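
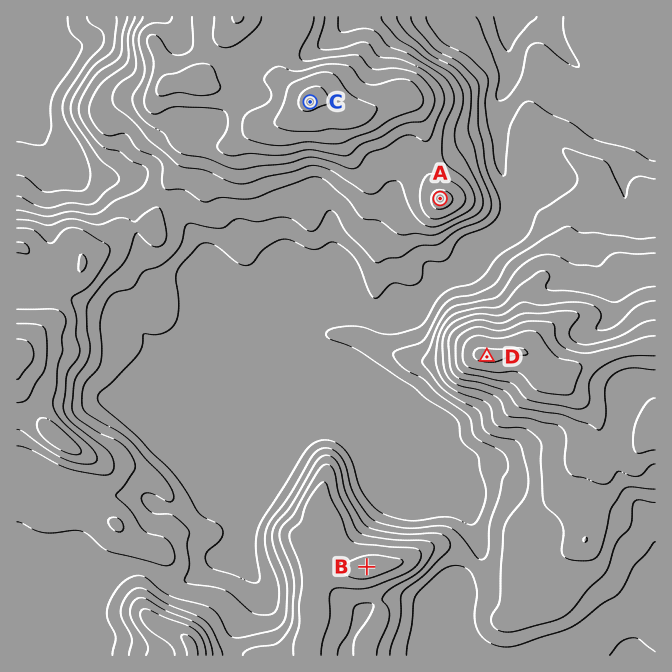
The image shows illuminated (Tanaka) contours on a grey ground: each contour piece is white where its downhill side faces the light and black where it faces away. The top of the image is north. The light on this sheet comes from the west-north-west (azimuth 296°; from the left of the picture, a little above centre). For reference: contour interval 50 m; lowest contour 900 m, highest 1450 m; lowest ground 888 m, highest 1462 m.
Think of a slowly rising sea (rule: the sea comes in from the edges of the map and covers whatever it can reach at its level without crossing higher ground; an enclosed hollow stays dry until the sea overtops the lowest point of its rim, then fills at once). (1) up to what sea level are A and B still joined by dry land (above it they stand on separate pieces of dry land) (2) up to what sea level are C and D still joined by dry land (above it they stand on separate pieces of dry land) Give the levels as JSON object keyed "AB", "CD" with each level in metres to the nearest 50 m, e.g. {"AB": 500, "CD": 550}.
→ {"AB": 1150, "CD": 1100}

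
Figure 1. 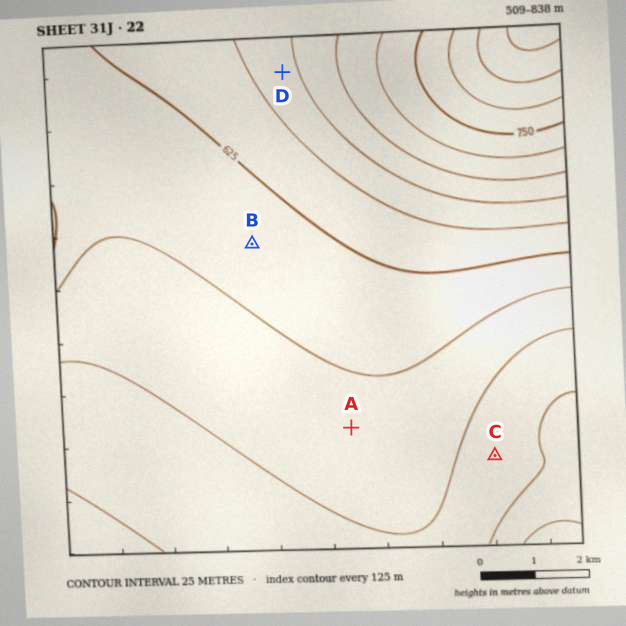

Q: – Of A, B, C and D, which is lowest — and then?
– C A B D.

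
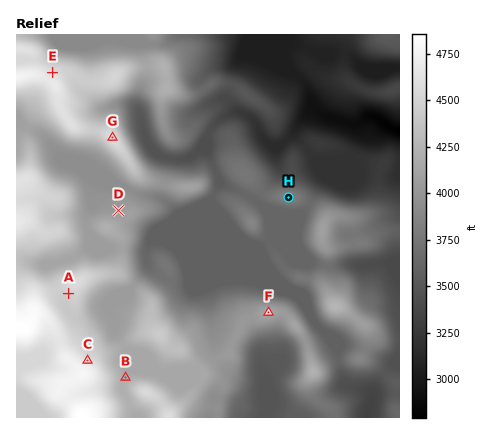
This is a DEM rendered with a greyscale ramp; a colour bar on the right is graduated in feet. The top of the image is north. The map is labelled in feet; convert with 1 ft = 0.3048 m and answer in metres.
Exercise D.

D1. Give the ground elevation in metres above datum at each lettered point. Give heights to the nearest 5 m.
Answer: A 1365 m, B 1280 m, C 1405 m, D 1230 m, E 1400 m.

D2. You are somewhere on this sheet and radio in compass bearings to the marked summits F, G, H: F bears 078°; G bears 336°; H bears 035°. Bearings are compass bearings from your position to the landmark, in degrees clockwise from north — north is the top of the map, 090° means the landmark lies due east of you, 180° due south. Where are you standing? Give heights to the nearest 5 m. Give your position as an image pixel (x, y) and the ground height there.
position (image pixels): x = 197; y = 328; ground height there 1225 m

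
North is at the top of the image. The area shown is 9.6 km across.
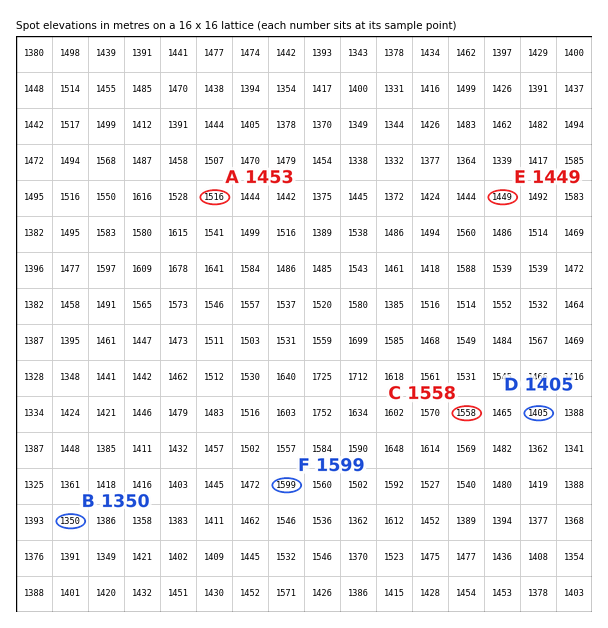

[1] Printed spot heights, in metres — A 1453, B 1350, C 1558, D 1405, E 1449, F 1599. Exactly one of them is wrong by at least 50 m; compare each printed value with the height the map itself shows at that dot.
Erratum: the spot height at A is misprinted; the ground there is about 1516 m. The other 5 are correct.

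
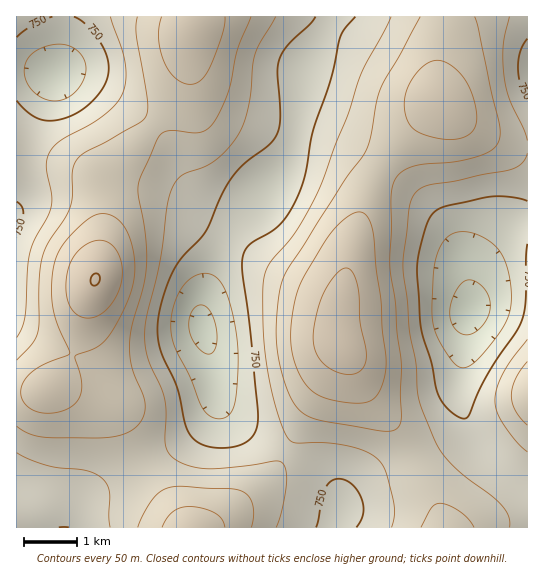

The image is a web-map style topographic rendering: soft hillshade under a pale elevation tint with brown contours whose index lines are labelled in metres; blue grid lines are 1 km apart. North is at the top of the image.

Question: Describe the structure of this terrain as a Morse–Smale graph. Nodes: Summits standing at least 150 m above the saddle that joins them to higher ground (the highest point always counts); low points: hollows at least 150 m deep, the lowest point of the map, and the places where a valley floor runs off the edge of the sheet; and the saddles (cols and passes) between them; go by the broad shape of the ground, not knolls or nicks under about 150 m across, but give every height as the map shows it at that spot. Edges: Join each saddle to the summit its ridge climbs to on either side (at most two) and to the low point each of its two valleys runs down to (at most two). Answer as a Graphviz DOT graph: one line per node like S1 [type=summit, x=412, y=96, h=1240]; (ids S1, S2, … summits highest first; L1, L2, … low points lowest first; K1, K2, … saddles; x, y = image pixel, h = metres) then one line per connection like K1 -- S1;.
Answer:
graph terrain {
  S1 [type=summit, x=95, y=279, h=1002];
  S2 [type=summit, x=342, y=346, h=971];
  L1 [type=low, x=469, y=311, h=632];
  L2 [type=low, x=202, y=327, h=637];
  L3 [type=low, x=54, y=74, h=668];
  K1 [type=saddle, x=153, y=125, h=854];
  K2 [type=saddle, x=413, y=457, h=827];
  K3 [type=saddle, x=287, y=451, h=796];
  K1 -- S1;
  K1 -- L2;
  K1 -- L3;
  K2 -- S2;
  K2 -- L1;
  K2 -- L2;
  K3 -- S1;
  K3 -- S2;
  K3 -- L2;
}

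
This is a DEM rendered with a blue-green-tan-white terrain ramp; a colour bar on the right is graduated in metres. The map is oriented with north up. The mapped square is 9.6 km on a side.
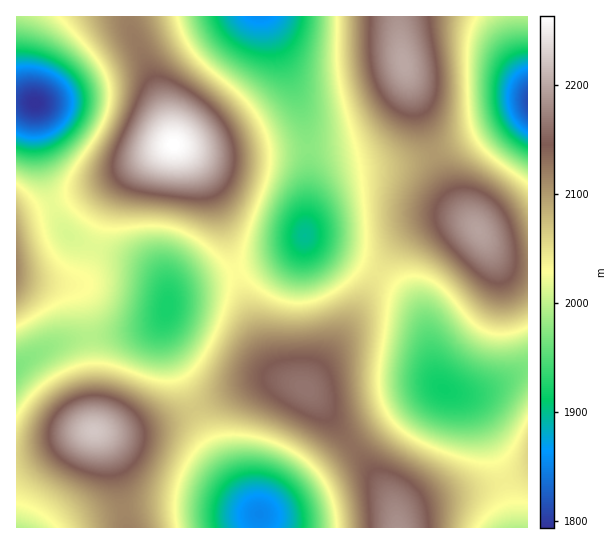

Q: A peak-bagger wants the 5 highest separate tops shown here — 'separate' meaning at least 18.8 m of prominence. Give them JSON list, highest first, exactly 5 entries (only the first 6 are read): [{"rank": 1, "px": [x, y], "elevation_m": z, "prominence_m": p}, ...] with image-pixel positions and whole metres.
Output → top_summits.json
[{"rank": 1, "px": [174, 145], "elevation_m": 2264, "prominence_m": 470}, {"rank": 2, "px": [94, 431], "elevation_m": 2222, "prominence_m": 191}, {"rank": 3, "px": [403, 63], "elevation_m": 2201, "prominence_m": 156}, {"rank": 4, "px": [478, 230], "elevation_m": 2196, "prominence_m": 95}, {"rank": 5, "px": [306, 389], "elevation_m": 2164, "prominence_m": 34}]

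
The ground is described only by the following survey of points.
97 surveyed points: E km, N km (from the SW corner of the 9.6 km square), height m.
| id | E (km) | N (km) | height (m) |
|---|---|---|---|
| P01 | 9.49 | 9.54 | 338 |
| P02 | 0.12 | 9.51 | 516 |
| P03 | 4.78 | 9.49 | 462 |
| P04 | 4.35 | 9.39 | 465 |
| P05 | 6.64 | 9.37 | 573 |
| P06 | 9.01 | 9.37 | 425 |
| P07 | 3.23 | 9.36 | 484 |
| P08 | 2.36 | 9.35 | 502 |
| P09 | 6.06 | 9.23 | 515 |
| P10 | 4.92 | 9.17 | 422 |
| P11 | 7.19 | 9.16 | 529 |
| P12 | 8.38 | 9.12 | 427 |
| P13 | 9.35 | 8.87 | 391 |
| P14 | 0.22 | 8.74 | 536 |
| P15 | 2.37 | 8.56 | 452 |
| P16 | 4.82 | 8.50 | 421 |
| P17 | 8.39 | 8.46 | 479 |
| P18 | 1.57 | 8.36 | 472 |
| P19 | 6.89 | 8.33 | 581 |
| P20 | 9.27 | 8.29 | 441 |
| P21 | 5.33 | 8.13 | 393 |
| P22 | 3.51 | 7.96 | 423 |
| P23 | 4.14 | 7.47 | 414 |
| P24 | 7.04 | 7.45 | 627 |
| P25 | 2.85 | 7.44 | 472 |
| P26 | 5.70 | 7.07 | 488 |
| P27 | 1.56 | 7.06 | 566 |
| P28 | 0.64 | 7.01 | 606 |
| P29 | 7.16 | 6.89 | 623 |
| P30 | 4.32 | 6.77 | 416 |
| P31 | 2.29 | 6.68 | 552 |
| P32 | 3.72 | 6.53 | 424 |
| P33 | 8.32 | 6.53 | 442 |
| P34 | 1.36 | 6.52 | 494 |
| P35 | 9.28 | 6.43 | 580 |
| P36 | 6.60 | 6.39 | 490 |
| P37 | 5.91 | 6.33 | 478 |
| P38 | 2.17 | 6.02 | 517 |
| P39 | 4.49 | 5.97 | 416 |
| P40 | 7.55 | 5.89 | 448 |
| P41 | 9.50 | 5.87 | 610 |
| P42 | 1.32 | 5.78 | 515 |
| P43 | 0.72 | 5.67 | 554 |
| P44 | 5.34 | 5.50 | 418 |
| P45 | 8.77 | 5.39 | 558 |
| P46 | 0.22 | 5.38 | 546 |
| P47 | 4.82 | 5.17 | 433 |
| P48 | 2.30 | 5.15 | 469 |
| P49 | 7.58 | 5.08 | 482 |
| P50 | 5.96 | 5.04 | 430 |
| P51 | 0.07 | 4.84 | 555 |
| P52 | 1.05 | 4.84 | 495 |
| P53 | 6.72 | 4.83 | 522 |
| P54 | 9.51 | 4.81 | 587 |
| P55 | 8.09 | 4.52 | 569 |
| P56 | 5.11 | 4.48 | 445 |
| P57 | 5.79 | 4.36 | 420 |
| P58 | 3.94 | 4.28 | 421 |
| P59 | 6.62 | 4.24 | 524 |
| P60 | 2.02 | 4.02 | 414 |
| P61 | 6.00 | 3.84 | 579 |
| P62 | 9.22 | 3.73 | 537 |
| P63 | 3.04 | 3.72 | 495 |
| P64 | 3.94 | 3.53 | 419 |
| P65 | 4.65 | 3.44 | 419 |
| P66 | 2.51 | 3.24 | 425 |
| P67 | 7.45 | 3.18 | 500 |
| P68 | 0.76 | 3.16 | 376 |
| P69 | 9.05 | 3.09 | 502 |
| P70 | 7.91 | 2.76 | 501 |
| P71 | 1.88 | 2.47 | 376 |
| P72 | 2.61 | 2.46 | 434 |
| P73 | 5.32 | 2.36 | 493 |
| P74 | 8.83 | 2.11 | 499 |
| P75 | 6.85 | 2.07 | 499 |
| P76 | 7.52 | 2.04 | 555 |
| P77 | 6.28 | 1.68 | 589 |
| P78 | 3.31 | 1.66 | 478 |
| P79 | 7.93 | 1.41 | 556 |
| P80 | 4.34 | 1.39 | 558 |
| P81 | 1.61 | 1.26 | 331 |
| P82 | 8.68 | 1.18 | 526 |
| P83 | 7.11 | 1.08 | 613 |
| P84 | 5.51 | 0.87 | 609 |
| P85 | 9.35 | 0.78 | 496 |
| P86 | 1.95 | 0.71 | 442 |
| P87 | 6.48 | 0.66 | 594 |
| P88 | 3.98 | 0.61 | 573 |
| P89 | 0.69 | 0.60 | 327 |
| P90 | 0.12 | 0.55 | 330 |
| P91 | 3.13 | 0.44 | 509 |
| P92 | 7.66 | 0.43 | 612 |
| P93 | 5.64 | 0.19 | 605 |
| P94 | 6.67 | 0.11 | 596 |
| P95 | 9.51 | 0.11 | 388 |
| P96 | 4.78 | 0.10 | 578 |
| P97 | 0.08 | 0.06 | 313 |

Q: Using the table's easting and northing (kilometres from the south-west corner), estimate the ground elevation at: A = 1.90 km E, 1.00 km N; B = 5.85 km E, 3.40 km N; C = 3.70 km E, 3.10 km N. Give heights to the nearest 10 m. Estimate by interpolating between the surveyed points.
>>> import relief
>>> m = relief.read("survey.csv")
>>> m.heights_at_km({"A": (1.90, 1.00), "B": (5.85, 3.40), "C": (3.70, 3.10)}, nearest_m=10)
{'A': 370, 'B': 570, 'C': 420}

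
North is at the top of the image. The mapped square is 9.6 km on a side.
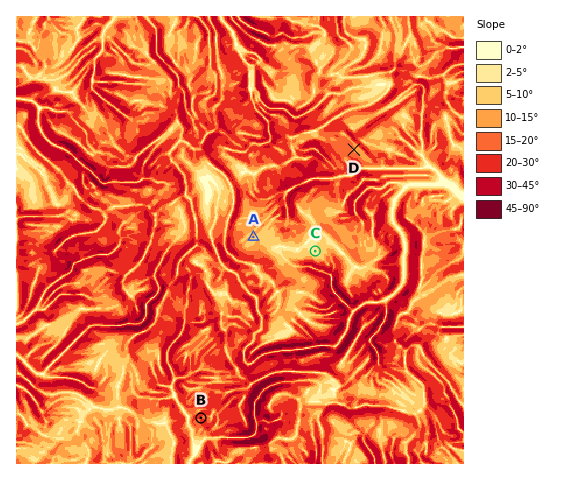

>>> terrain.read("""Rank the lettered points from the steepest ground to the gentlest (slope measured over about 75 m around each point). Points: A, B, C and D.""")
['B', 'D', 'A', 'C']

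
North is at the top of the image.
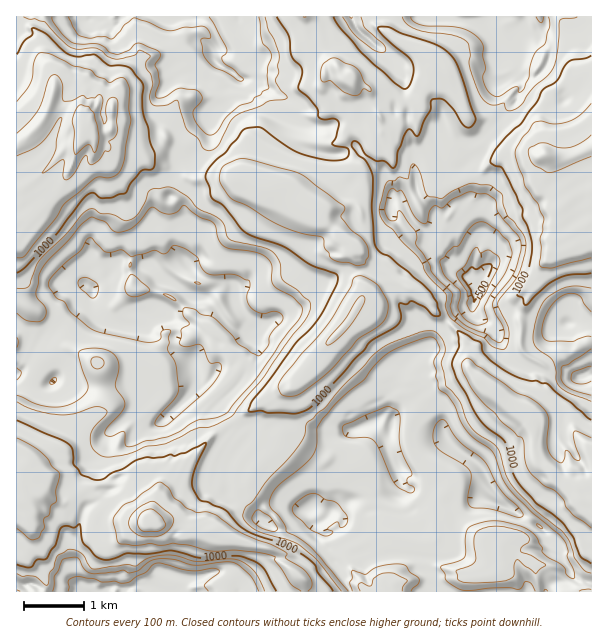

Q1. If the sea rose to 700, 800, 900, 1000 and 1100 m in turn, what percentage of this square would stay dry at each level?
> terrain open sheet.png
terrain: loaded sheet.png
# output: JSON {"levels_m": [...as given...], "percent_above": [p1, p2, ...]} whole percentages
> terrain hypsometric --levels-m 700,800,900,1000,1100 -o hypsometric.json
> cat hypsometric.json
{"levels_m": [700, 800, 900, 1000, 1100], "percent_above": [90, 65, 54, 35, 16]}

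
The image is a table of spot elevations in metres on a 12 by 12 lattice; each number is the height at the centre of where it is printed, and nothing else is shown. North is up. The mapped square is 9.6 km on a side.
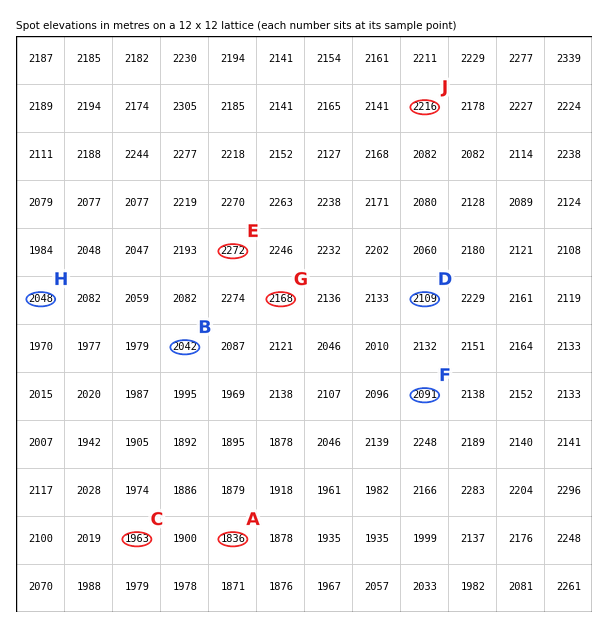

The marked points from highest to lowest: E D B C A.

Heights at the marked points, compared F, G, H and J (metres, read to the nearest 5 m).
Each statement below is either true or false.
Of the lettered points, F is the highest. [false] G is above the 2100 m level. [true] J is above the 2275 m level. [false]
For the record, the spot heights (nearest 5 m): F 2090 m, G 2170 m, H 2050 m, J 2215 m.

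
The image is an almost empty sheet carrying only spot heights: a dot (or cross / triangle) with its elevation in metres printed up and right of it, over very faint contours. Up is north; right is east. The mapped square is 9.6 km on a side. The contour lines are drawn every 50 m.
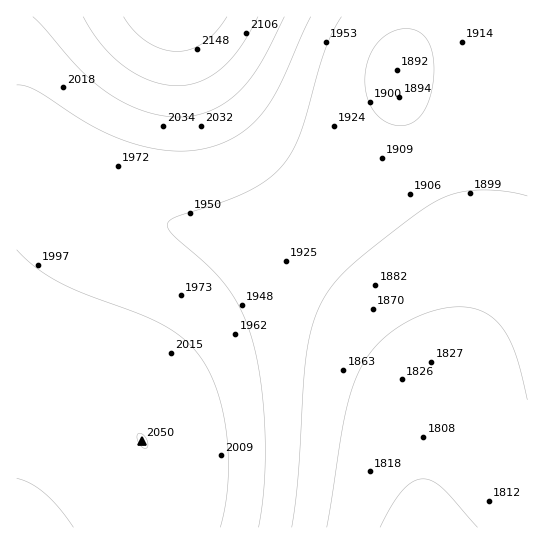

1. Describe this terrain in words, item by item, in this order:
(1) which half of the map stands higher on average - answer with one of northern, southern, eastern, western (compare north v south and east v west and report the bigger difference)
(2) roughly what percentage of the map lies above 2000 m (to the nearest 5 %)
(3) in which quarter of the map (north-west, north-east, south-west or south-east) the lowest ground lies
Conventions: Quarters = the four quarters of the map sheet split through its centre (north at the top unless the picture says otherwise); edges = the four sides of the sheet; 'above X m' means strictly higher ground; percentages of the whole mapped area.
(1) Taken as a whole, the western half is higher than the eastern.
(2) Roughly 30 % of the ground is higher than 2000 m.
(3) The lowest ground is in the south-east quarter.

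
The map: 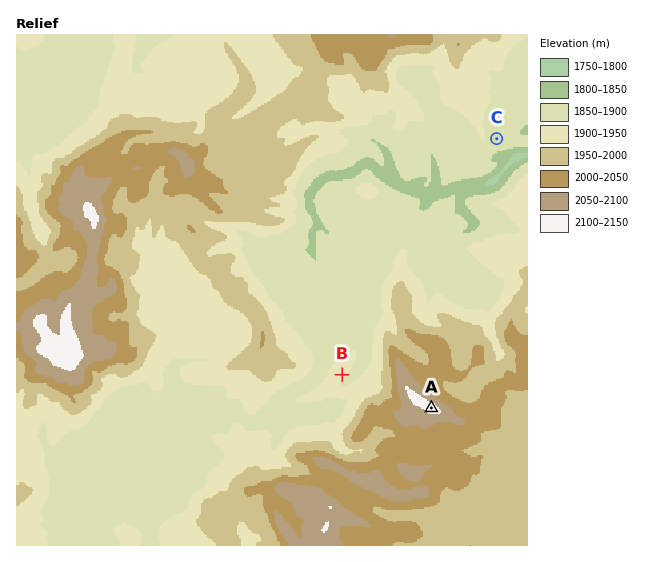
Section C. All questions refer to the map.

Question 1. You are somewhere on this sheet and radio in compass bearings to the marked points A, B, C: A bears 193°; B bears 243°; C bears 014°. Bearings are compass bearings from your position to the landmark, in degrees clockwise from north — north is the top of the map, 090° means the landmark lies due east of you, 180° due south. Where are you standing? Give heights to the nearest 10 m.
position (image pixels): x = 452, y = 319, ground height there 1960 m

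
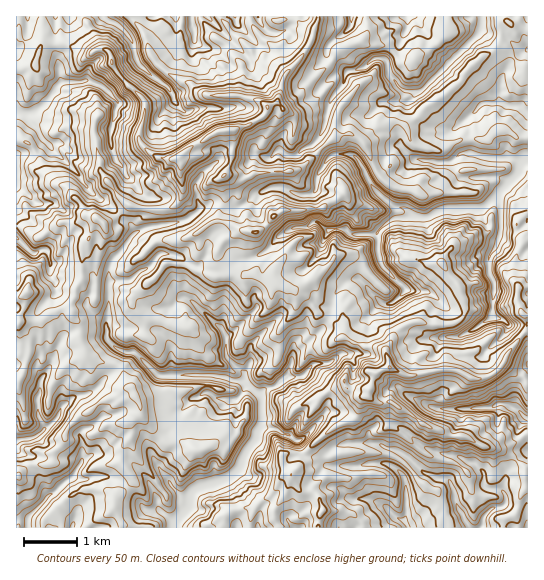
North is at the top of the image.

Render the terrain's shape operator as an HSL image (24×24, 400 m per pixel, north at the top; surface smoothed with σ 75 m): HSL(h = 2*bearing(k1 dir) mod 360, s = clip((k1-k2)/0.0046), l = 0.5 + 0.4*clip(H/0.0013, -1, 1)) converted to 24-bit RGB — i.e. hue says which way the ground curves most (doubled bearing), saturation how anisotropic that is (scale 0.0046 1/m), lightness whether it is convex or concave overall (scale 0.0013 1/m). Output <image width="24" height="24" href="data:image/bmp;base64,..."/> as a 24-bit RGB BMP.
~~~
<image width="24" height="24" href="data:image/bmp;base64,Qk32BgAAAAAAADYAAAAoAAAAGAAAABgAAAABABgAAAAAAMAGAAATCwAAEwsAAAAAAAAAAAAAGl5X2KG2QmSJpmqen8F+TbuWuCoyIW5wPG+r4rTBa2DJSkKxxXY8O3CR68upcpvJnsa6iyQ2TiVrkal+yTRkrFYYL8NRxmiiw8WKCDEf3ozVZ3yzxsShv0BpLLvcyS9TJ4RkR7dhnWKvv3bOv32GZa+fyMdgTDkfXzwnmNFvIxh0tdq7UBdvvd+rJCqOyrh+6cDpxH62DEUqx2NGlmVGyMd8Yx+x0TdGVns2NWMYDC0djy5m3ta5hbOhq0aPSn3PXWHa3UKQEc7Nd0kgLJyaz0hDlplOlMqAejWs2ZC+uFpgGUslpIdXwsV+VyFjg7W56tjutarpCj1BJVl91vXa8U3WmJo/vE7GpscogRkvl0IqrMpCf2Ehu6gnn+neO6xxSbMKCDox8K2/NHahfIW2uXttXrmzcJaVeYNpqo+t5KHGBigteC8ACjMA+aTHx1KHImpcu2GNRlW70+v40eD6xczxslSBSXDOUel3YQD4Fn9p57LrRI9TvMeIWWmQZIhxjbaoO4pj65qeEwhG2tHv4L30FXFVsztAw0hnpu/smPrkKxgILikFLTMEc28HLgUK3NFt6BLaOGmEMHQmrmyqx93IT2zItJ/dnkbn9UPphZMJWyMHF6U4jFar2mjfm87l9tvVPzoOViASU5CDuWqq0LveWaOTR9nG1ot/I2Fws4iklrKtaNPO0atpMwUAOTcGSUIJPuIADB5O5Zi5D6GoTXwCEDgG1RtB7KvK5cH9hJPmoorrsNHwWWPN+dLuMLyOz8WNVGKEZJhzkcyEPwYYcAYUxujRcFOXm8evGxB/6q27M46Z25dULWKg6MDsDbxrGq6J7c+uN1k/O3sjX5Ej2InbJbmy/oratdWXnoKjXKtttKd8GRtxrLZ1aWWuk6K/pte5LAcor8I9Ycgs3mZaP36CPqdorrV+PWhjeXbG3aPXpH7Y72C6ADMGawcB+6kP49qMNoiS0o6HumROHy5wxbiZa4BMUYFBUBIkRpWexMyOli7UQpWxdbukTZd/rK6PaZE0BjICtnZYoDdIqXtH1+nHAgE95fbV8ubPMh5vt4F6zMqMGihdK7Mn57rISzNPamefjoXDlM3AYJ22hLSqqnq9qpVjWHhEN9fr+gf/KyEIg5dHtuW/5qfYEAAz5PXWgcg3ZAxKqppiyreRGENV6qXJF4kQwCawY6yUmaV8a4hYRo5fwY+qO8Sa7HzpkJHOTt11agd12u3xuMPj0rhuZGUqB0h/y5x4yg1WKl++U59wwmZmtNaNEkc4z5jkrarlvpfafleXvWnAhOB8BUUe9LWyAHNOej4HUQYAnO/llK+2RyRh8tnd1briCBgr3dOTesS2gIDJyTTO2fHw21S9rT2lTM8aPGkTG28l1YKcWrmJ6E/N3qT3E8wA5GwANKcWj+TkAHU1KR4KDy4FZHcZcjAcaw6j0uKxeC08X0EoufTDQwkffukkY1zUcSUm66iAFxR9fI8tU4I0EkUYkHQeZ3MK6FvY2fLsGRnAgwAuocjptrLpSX7li/DgEk9RwMWMPEKUtOHcxS92pizSp+6yNA4srkta4u2oBycs9tXrZ5HasaDtr6fzruzpFWyG7O/cMQAzte7MTqWsnIO4rV2z1EFQrGbOLHhlM8I6ZWsuXCxFyuaZJQQvvWKozfj65Nb18LjsDT4aotY0OT4QNjYJor0ErwBDMhIBd/R0TJJSchcqudURQYkbWUYdbnYqdGA4jtDCiDeRTGGM7fLHBg4t8ffUJE9CP3Zh0IXT59T39876Ra9ZM6eXi8+bF1m/s8Hrmn3JiVOagMWUY2dGRHynm5DNuJ7Km7jUfWg1P2h4h5O77fDbChRyvZkvf+ZpNQw4NTYJJy0GOTEL+9DzwN3uh2S8Gjlt1KVqPXJKVbRvmUzK0aHAdYdkJ1MyiZZQbkU0vGGIK3tTNV4jrZMVLwQZzP/huC56RAZa0vP5z9H4qsvxMU5+5qNyZzxRNZmIq0fkyIS+JEm1MzsKHatO47PPfm6PQl54s4+VhX+4tWe1wi6xIBeGz/zZNQovzQANht/BbUBGhXZNnIVIS0Zl6KKhfUXCxF+BF14UotYENAQz7OjfJG9WIoNj5r/TUF14j7+YYplkv2y2Rpm/ycz22/bVIQIx0OnCkKd2MhdSertFt39lV56kTol276yqGl9k3a7msoHWN9vSkoe51IO5IndBH4481o64hYREVZKui7l5TVl9cMxbLgUHF+8wfLJ0x6WFEiGEt91flSOq1SuqS7VCVcRr35q4E0xT1becaZRNNkdzo2572cK9HipovpVpjZy+"/>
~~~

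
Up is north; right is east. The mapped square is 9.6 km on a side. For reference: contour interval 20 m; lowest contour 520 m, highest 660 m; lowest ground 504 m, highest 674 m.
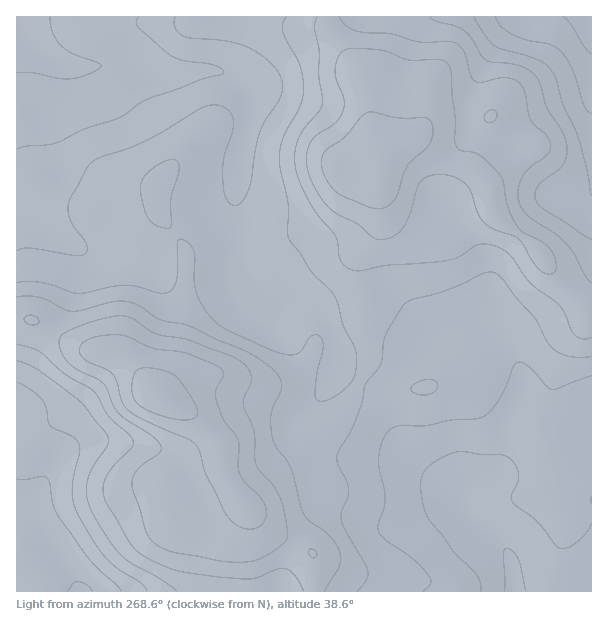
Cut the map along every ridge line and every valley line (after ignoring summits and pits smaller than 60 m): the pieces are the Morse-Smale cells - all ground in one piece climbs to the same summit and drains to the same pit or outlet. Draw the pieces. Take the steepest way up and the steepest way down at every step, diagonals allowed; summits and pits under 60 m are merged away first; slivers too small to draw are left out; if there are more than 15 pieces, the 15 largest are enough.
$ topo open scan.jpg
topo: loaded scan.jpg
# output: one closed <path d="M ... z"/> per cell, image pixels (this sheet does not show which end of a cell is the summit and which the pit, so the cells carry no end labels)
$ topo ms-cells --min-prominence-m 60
<path d="M219 16l-203 1 0 301 19 2 45 28 33 6 15 7 28 33 27 14 21 15 18 27 1 18 7 18 6 9 7 5 33-36 60-42 14-21 8-20-14-7-8-6 2-14-1-15-11-21-11-11-10-5-20 0-9 4-18-12-12-13-8-14-3-70 3-11 2-28 10-38 2-22-5-11-8-8-12-6-16-4 3-3 3-13z"/><path d="M477 332l-24 2-28 10-28 30-6 10-1 9 11 46-5-8-14-36-5-5-18-8-9 19-14 21-60 42-32 34-2 3 24 28 39 18 8 7 2 38 277-1 0-175-14-7-41-11-16 0 2-5 0-15-7-18-16-18-11-6z"/><path d="M30 319l-14 1 1 272 297-1-1-37-8-7-35-15-11-10-7-12-22-24-7-18-1-18-8-13-16-19-15-10-27-14-10-10-6-10-17-16-16-6-11 0-16-4-15-8-21-15z"/><path d="M327 16l-106 0-5 46-5 7 16 4 12 6 8 8 5 11 0 13-12 47-2 28-3 11 3 70 8 14 12 13 18 12 9-4 20 0 10 5 11 11 10 17 2 10-2 23 23 14 11-26-10-95 2-10 16-24 1-44 1 9 11 20 13 12 22 10 15 0 18-14 18-9 15-5 0-9-5-12-15-17 2-18 13-30-11 4-45 2-15 10-27 10-5 6-3 6-9-30-2-35-3-16-17-15-19-29z"/><path d="M591 16l-263 1 0 9 3 7 19 29 17 15 3 16 2 35 8 30 9-12 24-8 18-12 45-2 12-6-14 32-2 18 15 17 11 31 42 36 10 17 24 25 11 16 7-1z"/><path d="M380 182l-2 12 0 33-16 24-2 10 10 89-2 12-8 19 17 9 5 5 16 42 2-3-4-11-6-30 4-15 31-34 22-8 15-4 15 0 12 4 11 6 8 8 14 22 1 21-2 5 16 0 41 11 13 6 1-104-8-2-10-15-24-25-10-17-13-12-21-16-8-8-6-10-15 5-18 9-18 14-15 0-10-4-12-6-13-12-11-20z"/>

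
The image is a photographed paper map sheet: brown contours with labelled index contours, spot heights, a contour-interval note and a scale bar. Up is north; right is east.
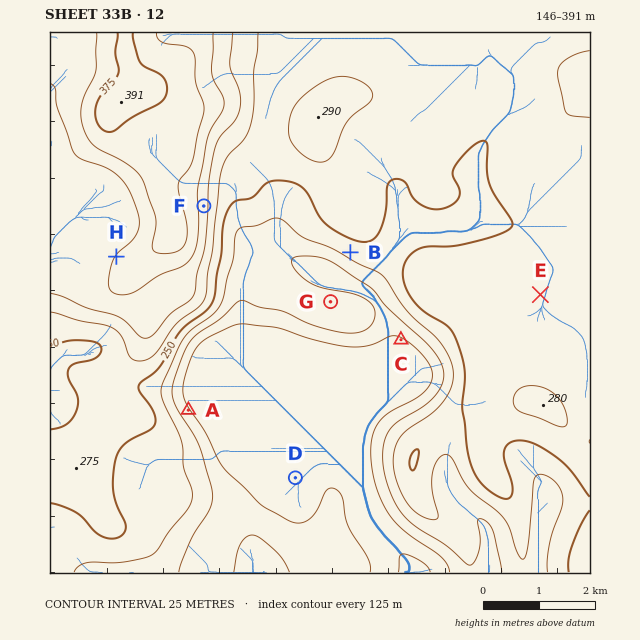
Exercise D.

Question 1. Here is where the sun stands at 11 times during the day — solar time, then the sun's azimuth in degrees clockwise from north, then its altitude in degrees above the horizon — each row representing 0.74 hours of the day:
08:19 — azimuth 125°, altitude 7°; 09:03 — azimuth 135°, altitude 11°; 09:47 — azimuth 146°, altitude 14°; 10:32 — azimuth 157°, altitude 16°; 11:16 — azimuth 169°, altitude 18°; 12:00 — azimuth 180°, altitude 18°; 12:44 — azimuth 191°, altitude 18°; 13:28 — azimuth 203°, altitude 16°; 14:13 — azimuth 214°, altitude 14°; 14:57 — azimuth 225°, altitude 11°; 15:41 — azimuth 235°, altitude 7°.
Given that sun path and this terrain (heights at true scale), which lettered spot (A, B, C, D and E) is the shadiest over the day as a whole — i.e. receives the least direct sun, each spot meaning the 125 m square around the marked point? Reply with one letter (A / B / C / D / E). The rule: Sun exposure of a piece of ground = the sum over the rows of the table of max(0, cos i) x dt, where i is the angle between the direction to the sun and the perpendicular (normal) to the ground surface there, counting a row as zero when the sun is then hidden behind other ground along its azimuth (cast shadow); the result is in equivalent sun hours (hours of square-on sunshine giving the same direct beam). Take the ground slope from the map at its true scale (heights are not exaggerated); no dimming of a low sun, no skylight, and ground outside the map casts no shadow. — A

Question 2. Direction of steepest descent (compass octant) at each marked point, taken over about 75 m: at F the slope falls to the E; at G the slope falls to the N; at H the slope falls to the NW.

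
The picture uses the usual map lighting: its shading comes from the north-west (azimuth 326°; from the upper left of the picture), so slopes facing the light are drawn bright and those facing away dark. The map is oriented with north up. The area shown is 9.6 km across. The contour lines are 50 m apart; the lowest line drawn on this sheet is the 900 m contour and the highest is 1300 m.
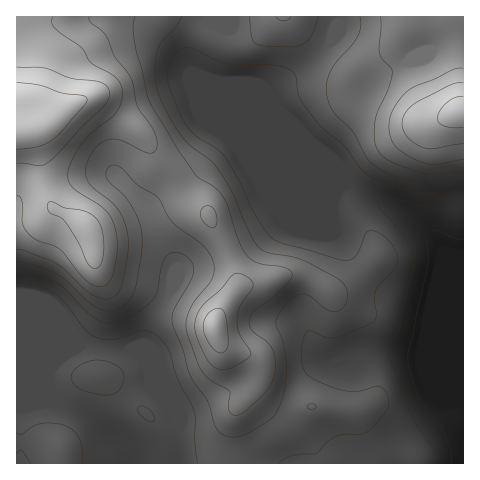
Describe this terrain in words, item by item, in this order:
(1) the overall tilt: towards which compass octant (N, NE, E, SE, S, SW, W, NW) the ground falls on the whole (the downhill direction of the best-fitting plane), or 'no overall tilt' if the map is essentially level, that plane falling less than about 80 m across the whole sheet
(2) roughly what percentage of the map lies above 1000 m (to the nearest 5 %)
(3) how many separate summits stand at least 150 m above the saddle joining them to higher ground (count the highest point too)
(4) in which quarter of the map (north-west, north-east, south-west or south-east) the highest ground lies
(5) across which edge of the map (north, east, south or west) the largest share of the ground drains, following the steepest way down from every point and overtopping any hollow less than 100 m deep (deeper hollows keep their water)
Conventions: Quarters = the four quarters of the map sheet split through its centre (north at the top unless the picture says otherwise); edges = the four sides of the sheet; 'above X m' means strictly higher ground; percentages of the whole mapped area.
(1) On the whole the ground falls towards the south-east.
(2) About 65 % of the map lies above 1000 m.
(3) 2 summits rise at least 150 m above their surroundings.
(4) The highest point lies in the north-west quarter of the map.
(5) The largest share of the runoff leaves by the eastern edge.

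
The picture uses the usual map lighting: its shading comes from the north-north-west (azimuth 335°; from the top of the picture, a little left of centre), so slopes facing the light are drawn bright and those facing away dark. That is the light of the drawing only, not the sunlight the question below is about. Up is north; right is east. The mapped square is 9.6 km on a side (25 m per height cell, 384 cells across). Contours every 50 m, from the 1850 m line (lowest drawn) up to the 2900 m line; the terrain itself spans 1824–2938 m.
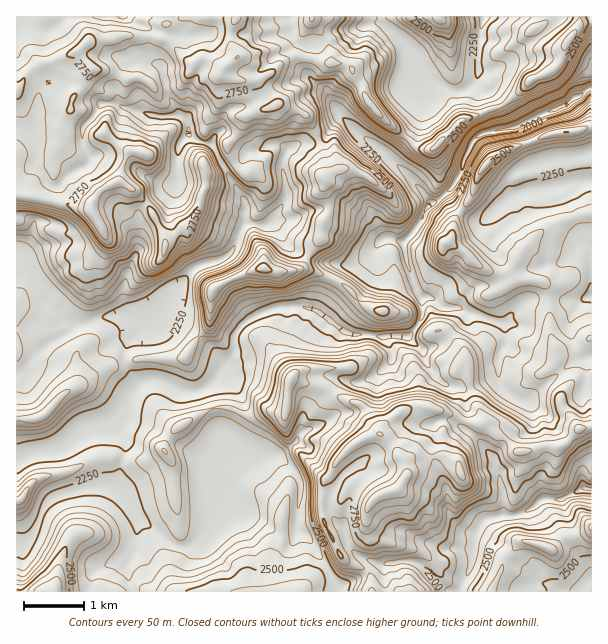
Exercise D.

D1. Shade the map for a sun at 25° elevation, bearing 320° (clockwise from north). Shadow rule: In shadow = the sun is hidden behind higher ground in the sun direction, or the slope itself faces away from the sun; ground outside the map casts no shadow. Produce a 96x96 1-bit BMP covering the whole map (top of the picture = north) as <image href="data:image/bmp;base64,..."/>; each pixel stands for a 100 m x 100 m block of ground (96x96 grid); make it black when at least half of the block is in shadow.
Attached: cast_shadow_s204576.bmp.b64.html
<image width="96" height="96" href="data:image/bmp;base64,Qk2+BAAAAAAAAD4AAAAoAAAAYAAAAGAAAAABAAEAAAAAAIAEAAATCwAAEwsAAAIAAAAAAAAA////AAAAAAAAwAAAAAAAAAAAAAAAwAAAAAAAAAAAAAAAAAAAAAABgAAAAAAAAAAAAAADgAAAAAAAAAAAAAAABAAAABAAAAAAAAAAH+AAADAAAAAAAAAAP8AAAAAAAAAAAAAAHAAAAAAAAAAAAAAAAAAAAAAAAAAAAAAAABiAAAAAAAAAAAAAADuIAAAwAAAAAAAAAX+/gAB4AAAAAAAAADP/gAD4AAAAAAAAEDH/nAD4AAAAAAAAACN/HgB8AAAAAAAAAAU/BzA8AAAAAAAAAAA+A/8eAAAAAAAAAAAeAB8OAAAAAAAAACAeAh8AAAAAAAAAAAAIAj8AAAAAAAAAAAAcAz8AAAAAAAAAAAAYAB8AAAAAAAAAAAAYAB8AAAAAAAAAwAAAAB8HAAAAAAYAYAAAAA8/gAAIAAcAAAAAAAf/wAAOAAeAAAAAAAP/4AAGAAeAAAAAAAAP4AADAAcAAAAAAAAH8AAAAAcAAAIAAAAD+AAAAAMAAAAAAAAB+AAAAAMAAAAAAAAAeAAAAAMAAAAAAAAAAAAAAAMAAAAAAAAAAAAAAAIAAAAAAAAAAAAAAAAA4AAAAAAAAAAAAAAA8AAAAAAAAAAAAAAAGAAAAAAAAAAAAAAADAAAAAAAAAAAAAAAAAAAAAAAAAAAOAAAAAAAAAAAAAAA/AAAAEAAAAAAAAAB/AAAD8AAAAAAAAAA/gAAf+AAAAAAAAAA/wAAH/AAAAAAAAAA/8f4B/AAAAAAAgAAf//4ADAAAAAAB4Acf//4AAAAAAAAD8B8f//wAAAAAAAAA9/8f//wAAAAMAAAAc/8P//wAAAAGAAAAe/+H//gAAAAAAAAAf/+A//AAABAAAAAAfv/wAGDgADAAAAAAfD/4AA/gAHAAAAAAfD/8AB/wAAAAAAAAfh/+AA/wAAAAAAAAfA/+AAf4AAAAAAAAfAX+AAP4IAAAADAAAAH+AAH4PAAAADAAAAH/AABw/AAAAA/gAAH/AAAI/AAAAB/gAAD/AAAYfA+AAD/AAAB/CAB8PgfAAD4AAAB/DgD8BgfwAAAABwB+DgH8AYP4AAAAY4A+DgP4AOH8AAAAAIA8BAH4APH8AAAAAHg8AABAAHn8AAAAAPgYAAAAAHn/AAAABPgAAAAAAfz/AAAABPgABAAAB/x/gAAAAHAABAAAB/4//8AAADgAAAAAAP8P/8AAADggA4AAYH+B/8AAABxh/8AA4D/gP8AAAAww/+QBwB/+AcAIAAAQ7/wDgA//gAAMAAAAY7wAAAf/+AAGAAAYAQwAAAH//wAAABAIAAwAAAA//4AAAAAAAAYAAAAP/8ACAAAAAEQBgAAD/8AABAAAAHcHwAAB/8AAhAIABg8HwAAA/8ABwAEADw8HwAAAf8AAgAAABwMDwAAAD8AAAAAAAgADwAAAB8AAAAAAAAABgAoAB8AAAAAAAAAAAB8AA8AAAAAAAAAAAB4AA8AAAAAAAAAAAB4AA8AAAAAAAAAAAD4AAcAAAAAAAAHgBP4AAMAAAAAAAAvwBDgAAEAAAAAAAADgABgAAA="/>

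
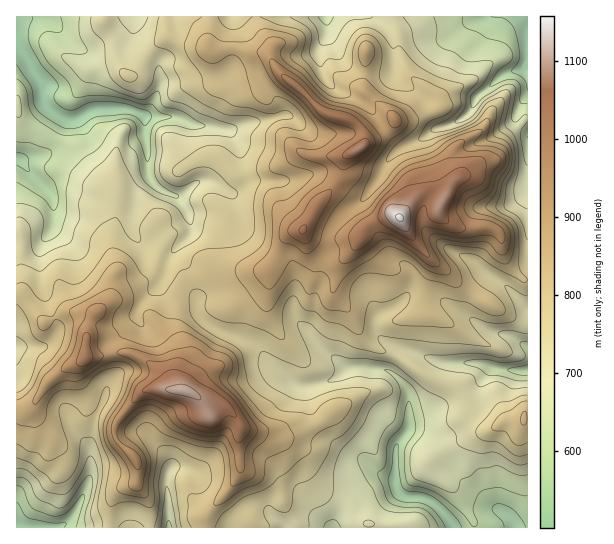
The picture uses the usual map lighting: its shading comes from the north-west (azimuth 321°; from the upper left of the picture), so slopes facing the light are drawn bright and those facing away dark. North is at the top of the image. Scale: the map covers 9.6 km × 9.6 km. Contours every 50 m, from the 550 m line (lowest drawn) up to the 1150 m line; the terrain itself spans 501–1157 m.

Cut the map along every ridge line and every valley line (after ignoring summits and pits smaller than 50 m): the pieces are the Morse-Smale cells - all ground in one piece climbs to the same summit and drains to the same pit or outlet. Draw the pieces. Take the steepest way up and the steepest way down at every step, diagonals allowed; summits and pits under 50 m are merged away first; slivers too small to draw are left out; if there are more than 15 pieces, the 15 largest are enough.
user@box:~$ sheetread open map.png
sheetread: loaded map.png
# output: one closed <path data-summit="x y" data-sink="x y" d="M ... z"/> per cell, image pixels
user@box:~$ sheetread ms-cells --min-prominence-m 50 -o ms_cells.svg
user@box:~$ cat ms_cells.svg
<path data-summit="399 218" data-sink="17 43" d="M210 16l-194 1 0 92 3 8 4 6 11 6 44 19 24 28 14 9 3 10-2 14 4 2 12-1-2 17 2 7 6 6 12-1 38-23 3 11-1 6-15 14-1 6 10 13 5 14 25-11 52 2 9-13-19-14-14-14-4-9-4-22-8-8-17-10-11 0-20 15-4 0-17-8-10-14-4-57 30 0 5-7 4-16 4-6 8-4 26-4 10-10 0-17-2-5-8 3-12 0-2-2 4-24z"/><path data-summit="399 218" data-sink="527 370" d="M431 191l-12 2-20 24-9-2-19 8-7 6-4 10-21 28-6 27 18 19 8 18 12 14 31 14 29 20 26 8 8 12 12-10 13-21 20 3 18-1 0-89-6-2-15-17-4-9-2-15-4-7-11-4-27 1-9-4-11-11 4-15z"/><path data-summit="399 218" data-sink="527 30" d="M527 16l-135 1 5 18 2 18 8 18 6 8 24 19 2 11-28 11-16 1-8 12 13 16-12 10-9 19-14 19-18 12-11 12-8 13 1 3 29 0 9-12 12-6 11-4 9 2 12-15 14-11 12 2 6 7 8-15 7-8 9-4 12-9 14-4 3-3 9-18 23-21z"/><path data-summit="183 390" data-sink="454 527" d="M189 280l-4 1-8 10-2 20 0 19 9 15 0 12-7 16 2 14 3 4 15 5 6 6 4 10 12-7 6 2 10 8 7 13 41 13 18 17 11 24 13 11 21 11 29-23 6-2 14 0 1-32 13-21 0-28-4-12-12-13-8-4-38-1-14 12-26 7-10-2-26-21-16-19-48-21-10-11-1-19z"/><path data-summit="359 149" data-sink="17 43" d="M238 48l-9 1 0 24-8 7-26 4-8 4-4 6-4 16-5 7-30 0 0 18 4 20-1 11 5 16 10 9 13 5 4 0 20-15 15 2 17 10 19-12 35 0 22-6 16 1 12 8 8-10 2-17 19-12-3-15-7-7-25-8-11-7-19-20-22-18-11-17-17-1z"/><path data-summit="399 218" data-sink="454 527" d="M361 236l-16 3-17-1-1 15-7 13 0 19-5 12-2 14-6 20-10-10-4-8 0-44-6-8-8-4-4 2-8 12-52-2-24 10-2 2 8 18 0 14 10 11 7 4 29 11 12 6 16 19 23 20 7 3 32-7 14-12 24 0 14 1 8 4 12 13 4 12 1 18 13-3 40-14 0-5-6-7-26-8-29-20-31-14-12-14-8-18-18-19 6-27 16-20z"/><path data-summit="183 390" data-sink="169 527" d="M162 388l-9 0-11 4-22 25-5 9 1 13 20 20 1 20-3 5-16 7-5 6-2 6-1 25 95 0 2-14 18-20 15-21-1-36 2-10-6-12-14-10-14 7-4-10-10-9-14-4z"/><path data-summit="85 358" data-sink="17 526" d="M109 355l-23 2-7 6-12 4-22 18-14 22-15 3 1 118 41 0 6-3 13-16 14-35-2-35 3-13 21-51 0-8z"/><path data-summit="399 218" data-sink="326 17" d="M391 16l-64 0 0 19-8 15 2 20 6 11 7 7 33 17 19 27 9-12 16 0 28-11-2-11-24-19-6-8-8-18-2-18z"/><path data-summit="85 358" data-sink="18 159" d="M71 192l-20 2 2 8 0 23-13 24 0 32 8 26 6 10 13-5 24 3 8-4 12-13 0-13 5-14-5-33 6-28-10-2z"/><path data-summit="399 218" data-sink="527 137" d="M527 119l-22 20-12 21-14 4-12 9-9 4-7 8-12 24 1 6 6 6 13 7 27-1 11 4 4 7 2 15 4 9 18 18 3-1z"/><path data-summit="399 218" data-sink="454 527" d="M415 429l-6 0-12 14-2 36-14 0-6 2-28 24 6 12 5 4 11 3 1 4 104 0-1-7-16-28-6-8-13-8-11-12 0-4 14-12 0-3-11-11z"/><path data-summit="183 390" data-sink="17 526" d="M125 352l-16 2 4 21-21 51-3 13 0 40-16 36-14 13 50 0 2-25 2-6 5-6 16-7 3-5-1-20-20-20-1-13 5-9 22-25 11-4 16 1-4-11-7-9-13-9z"/><path data-summit="85 358" data-sink="17 43" d="M133 209l-15 0-2 2-5 27 5 33-5 14 0 13-22 24-4 20 1 15 23-3 0-12 10-7 17-18 0-4 7-12 17-18 5-10 4-16 6-8 14-14 3-6-3-12-2-1-36 23-12 1-6-6-2-7z"/><path data-summit="523 419" data-sink="514 527" d="M527 419l-24 2-17 11-16 4-27 13 10 22 40 36 14 8 7 13 14-1z"/>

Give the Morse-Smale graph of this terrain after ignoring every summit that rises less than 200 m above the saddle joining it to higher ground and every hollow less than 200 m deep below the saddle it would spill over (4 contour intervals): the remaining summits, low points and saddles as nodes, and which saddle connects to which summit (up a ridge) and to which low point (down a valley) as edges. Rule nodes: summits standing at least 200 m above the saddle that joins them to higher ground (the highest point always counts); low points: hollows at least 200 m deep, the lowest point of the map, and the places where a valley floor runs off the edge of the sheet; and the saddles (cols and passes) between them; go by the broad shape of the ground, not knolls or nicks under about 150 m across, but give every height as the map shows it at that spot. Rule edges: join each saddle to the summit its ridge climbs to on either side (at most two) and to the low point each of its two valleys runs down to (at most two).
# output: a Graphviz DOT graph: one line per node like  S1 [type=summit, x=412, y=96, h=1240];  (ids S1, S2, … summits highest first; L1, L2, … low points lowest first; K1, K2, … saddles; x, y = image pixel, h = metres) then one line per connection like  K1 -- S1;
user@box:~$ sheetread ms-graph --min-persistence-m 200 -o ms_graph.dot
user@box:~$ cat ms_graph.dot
graph terrain {
  S1 [type=summit, x=399, y=218, h=1157];
  S2 [type=summit, x=183, y=390, h=1114];
  L1 [type=low, x=17, y=42, h=501];
  L2 [type=low, x=527, y=30, h=509];
  L3 [type=low, x=17, y=526, h=510];
  L4 [type=low, x=453, y=527, h=515];
  K1 [type=saddle, x=205, y=527, h=820];
  K2 [type=saddle, x=190, y=279, h=806];
  K1 -- S2;
  K1 -- L3;
  K1 -- L4;
  K2 -- S1;
  K2 -- S2;
  K2 -- L1;
  K2 -- L2;
}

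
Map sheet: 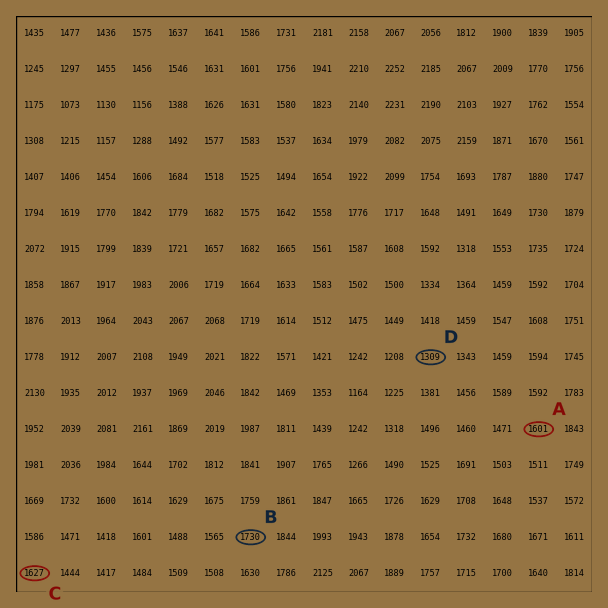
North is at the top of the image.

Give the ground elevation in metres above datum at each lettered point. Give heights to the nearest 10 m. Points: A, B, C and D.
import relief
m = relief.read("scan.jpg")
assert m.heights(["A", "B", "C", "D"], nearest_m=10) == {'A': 1600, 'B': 1730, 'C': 1630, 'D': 1310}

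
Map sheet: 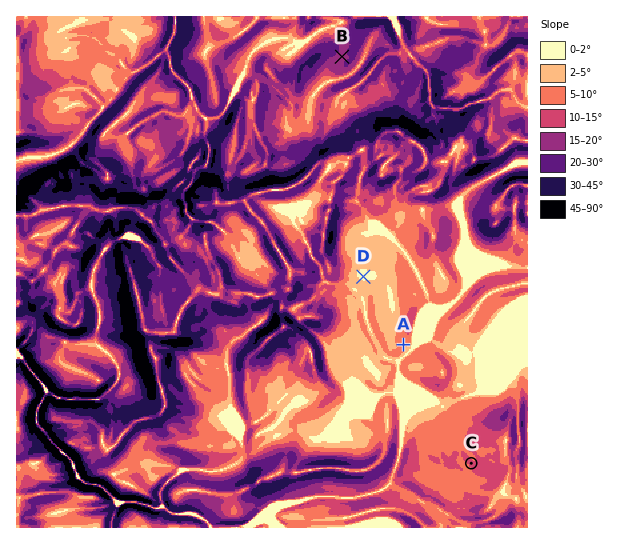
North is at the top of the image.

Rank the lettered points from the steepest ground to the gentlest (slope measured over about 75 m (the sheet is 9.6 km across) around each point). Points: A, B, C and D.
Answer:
B C A D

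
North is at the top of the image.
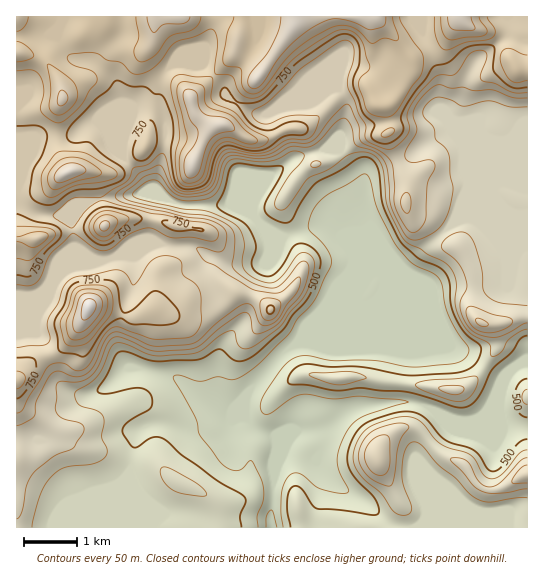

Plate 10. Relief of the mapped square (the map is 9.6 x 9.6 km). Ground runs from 380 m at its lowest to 980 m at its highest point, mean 620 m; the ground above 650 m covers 37.3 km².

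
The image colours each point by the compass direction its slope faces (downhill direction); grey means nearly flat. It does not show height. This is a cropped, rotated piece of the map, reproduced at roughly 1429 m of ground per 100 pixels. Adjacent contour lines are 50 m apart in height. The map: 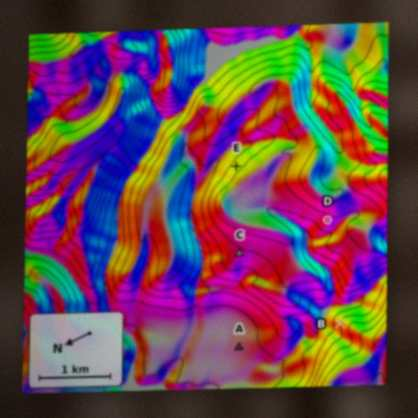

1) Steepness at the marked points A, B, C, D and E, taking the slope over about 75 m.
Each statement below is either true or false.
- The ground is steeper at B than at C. true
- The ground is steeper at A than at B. false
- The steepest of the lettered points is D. false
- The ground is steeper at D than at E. false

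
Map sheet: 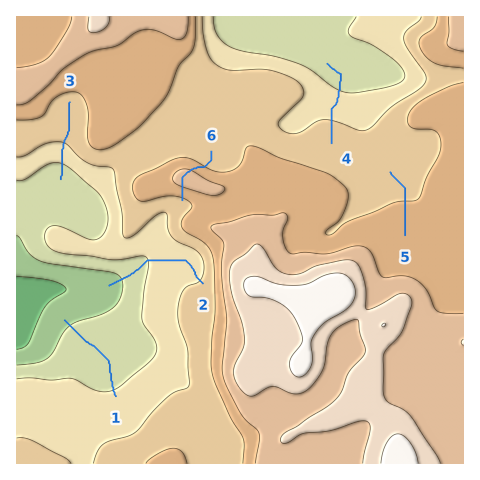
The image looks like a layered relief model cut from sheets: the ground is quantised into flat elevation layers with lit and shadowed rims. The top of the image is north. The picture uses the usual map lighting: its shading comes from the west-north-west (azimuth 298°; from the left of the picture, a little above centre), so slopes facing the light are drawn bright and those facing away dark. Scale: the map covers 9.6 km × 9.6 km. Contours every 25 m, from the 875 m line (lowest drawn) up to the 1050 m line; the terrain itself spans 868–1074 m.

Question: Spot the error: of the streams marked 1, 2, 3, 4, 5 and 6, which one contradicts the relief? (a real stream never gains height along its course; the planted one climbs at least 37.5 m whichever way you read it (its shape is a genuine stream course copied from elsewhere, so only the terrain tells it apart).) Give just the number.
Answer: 6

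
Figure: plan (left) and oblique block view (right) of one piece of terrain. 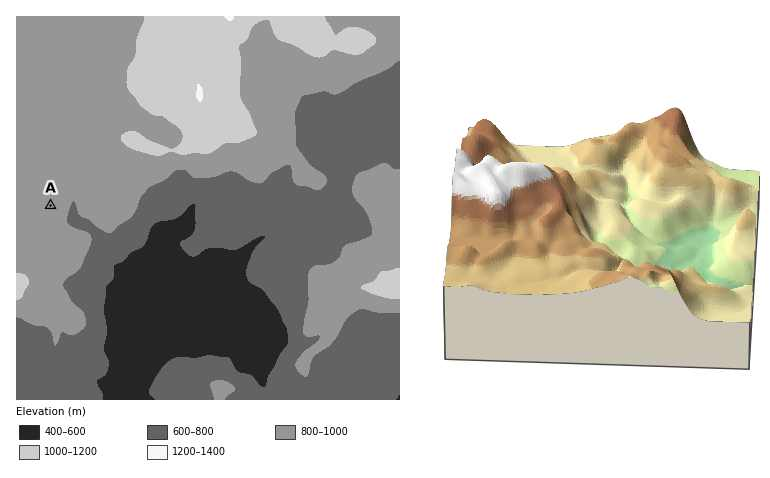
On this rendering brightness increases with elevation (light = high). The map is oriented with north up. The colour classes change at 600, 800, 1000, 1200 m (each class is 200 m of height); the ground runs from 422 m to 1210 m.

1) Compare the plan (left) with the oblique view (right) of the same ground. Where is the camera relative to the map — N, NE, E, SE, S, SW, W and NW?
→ W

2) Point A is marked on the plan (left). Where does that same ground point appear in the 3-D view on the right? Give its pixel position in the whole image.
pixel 596 274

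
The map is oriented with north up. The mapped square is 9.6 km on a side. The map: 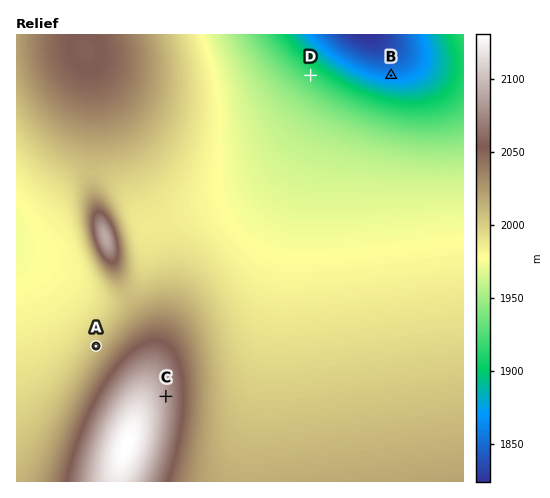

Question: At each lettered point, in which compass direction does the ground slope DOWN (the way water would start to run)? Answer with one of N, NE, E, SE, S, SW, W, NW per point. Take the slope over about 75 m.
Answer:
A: NW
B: N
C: E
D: NE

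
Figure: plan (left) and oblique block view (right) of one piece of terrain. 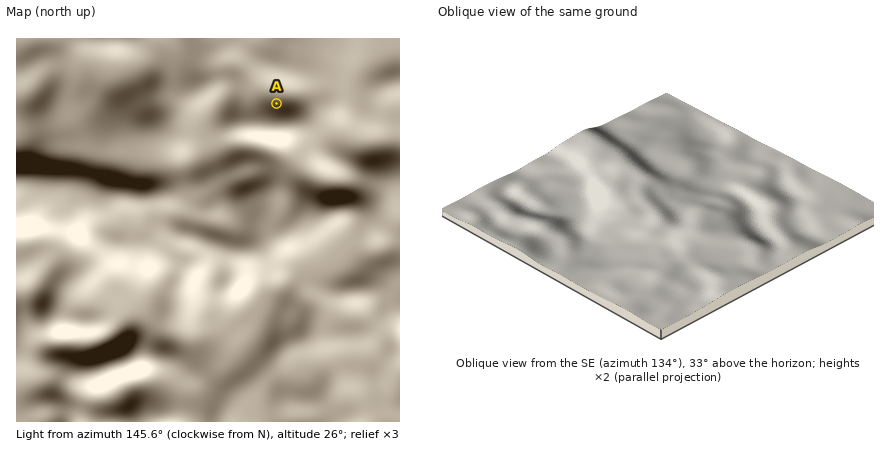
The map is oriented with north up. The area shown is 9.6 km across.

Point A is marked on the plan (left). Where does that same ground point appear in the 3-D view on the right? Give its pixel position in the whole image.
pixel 777 193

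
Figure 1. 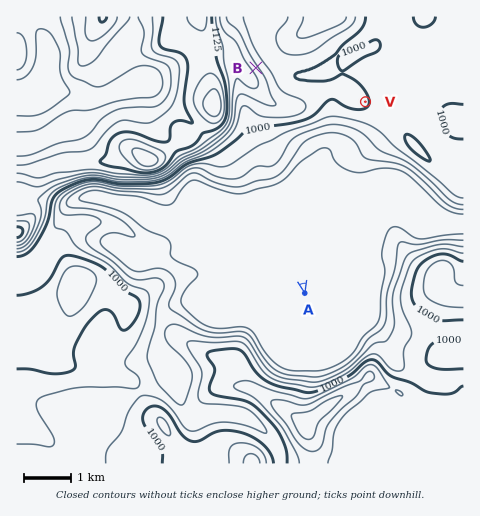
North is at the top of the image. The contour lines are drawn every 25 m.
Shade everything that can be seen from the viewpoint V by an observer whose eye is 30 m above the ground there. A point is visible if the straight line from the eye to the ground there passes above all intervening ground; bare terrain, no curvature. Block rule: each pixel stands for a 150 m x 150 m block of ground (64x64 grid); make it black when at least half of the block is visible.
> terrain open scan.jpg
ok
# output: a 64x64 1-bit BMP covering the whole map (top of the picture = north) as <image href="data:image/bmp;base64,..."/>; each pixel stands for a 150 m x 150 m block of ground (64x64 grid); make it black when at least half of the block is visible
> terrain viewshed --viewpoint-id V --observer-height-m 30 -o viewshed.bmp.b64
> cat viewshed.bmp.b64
<image width="64" height="64" href="data:image/bmp;base64,Qk0+AgAAAAAAAD4AAAAoAAAAQAAAAEAAAAABAAEAAAAAAAACAAATCwAAEwsAAAIAAAAAAAAA////AAAAAAADwAGAQAAADAPwAYDAAAAMB/gBAAAAAAgMeAMAAAAAADAcAgAAAAAAQAwGAAAAAAAAAAwAAMAAAAAAPAAD4AAGAAD4AAf4ADwAAHAAH/4A+AAAcAA//wP4AABgB///j+AAB+AH////gAA/4AH///+AAgfgAf///+ACAeAP////4AMB4D/////gAwDw/////4ABgPP/////AAGA//////4AAMD//////gAAYP/////+AABg//////8AAHH//////4AAf/+P////4AB//9/////wAP////////AA////////+QH/////////Qf////////9j/B///////3P4P/////////D/////////+f///////nP/AP/////4ADgAA////+AAAAAA////wAAAAAA///8AAAAAAA///AYAAAAAB//gBwAABACH/AABAAAOAc/4AAMAAA8D7/PAAwAAH4f//+A/AAA/////8P8AAAB//////gAAAH/////+AAAAD//4//4AAAAOAfh//wAAAA4B/v//AAAADgP///8AAAAOD////wAAAA4f//9/AAAADj///38AAAAOP//+fwAAAAx///5/AAAADH////8AAAAM/////wAAAB/z////AAAAH+H///8AAAAfwP///wAAAB/Af///AAAAP4A///8AAAA/AA//9w=="/>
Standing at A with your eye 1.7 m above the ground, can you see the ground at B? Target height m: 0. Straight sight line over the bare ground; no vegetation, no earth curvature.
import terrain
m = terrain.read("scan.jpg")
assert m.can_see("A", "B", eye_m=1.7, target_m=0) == False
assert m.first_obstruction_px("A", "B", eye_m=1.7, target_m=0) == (267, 120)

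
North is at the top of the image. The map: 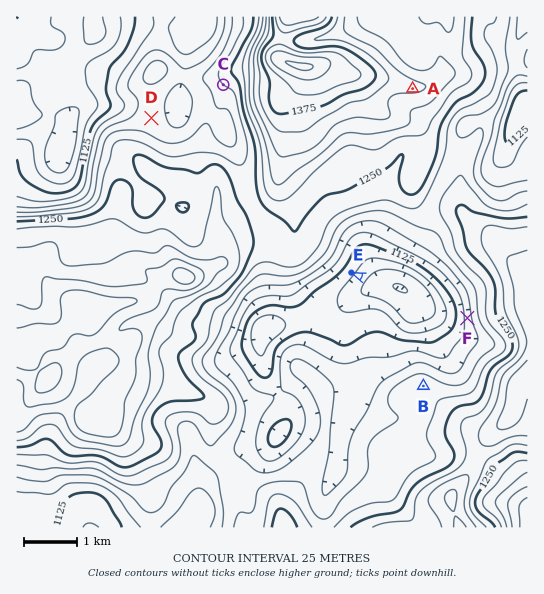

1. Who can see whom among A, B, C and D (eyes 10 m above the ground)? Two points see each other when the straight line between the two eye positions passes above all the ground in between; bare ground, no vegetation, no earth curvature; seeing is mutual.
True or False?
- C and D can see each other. True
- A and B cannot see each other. False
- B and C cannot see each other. True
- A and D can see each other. False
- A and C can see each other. False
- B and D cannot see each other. True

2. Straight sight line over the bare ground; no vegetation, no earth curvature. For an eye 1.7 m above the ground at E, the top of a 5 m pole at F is visible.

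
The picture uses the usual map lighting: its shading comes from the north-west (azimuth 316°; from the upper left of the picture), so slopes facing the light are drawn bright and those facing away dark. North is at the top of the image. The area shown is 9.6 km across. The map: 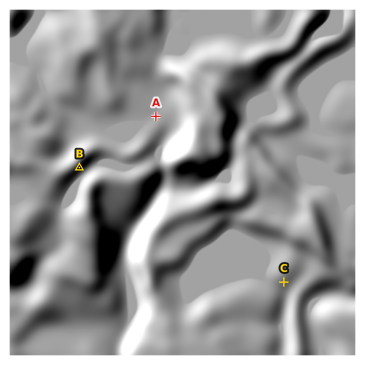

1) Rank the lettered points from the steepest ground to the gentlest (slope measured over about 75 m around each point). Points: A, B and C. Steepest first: B C A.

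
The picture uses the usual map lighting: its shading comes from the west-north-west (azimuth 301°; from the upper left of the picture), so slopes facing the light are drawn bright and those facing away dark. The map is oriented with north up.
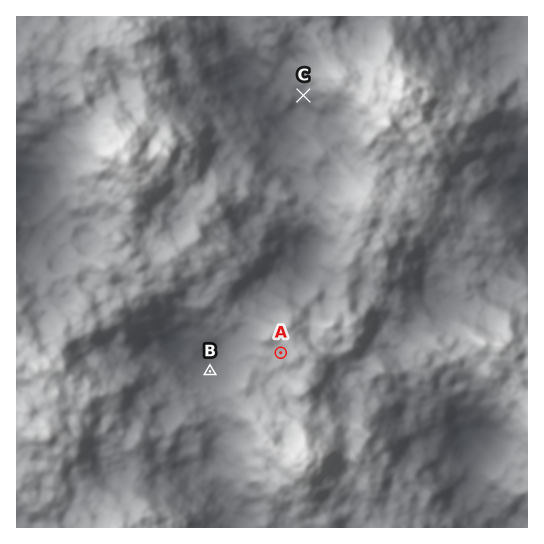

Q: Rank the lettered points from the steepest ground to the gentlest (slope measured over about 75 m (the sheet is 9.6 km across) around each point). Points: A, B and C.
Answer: C B A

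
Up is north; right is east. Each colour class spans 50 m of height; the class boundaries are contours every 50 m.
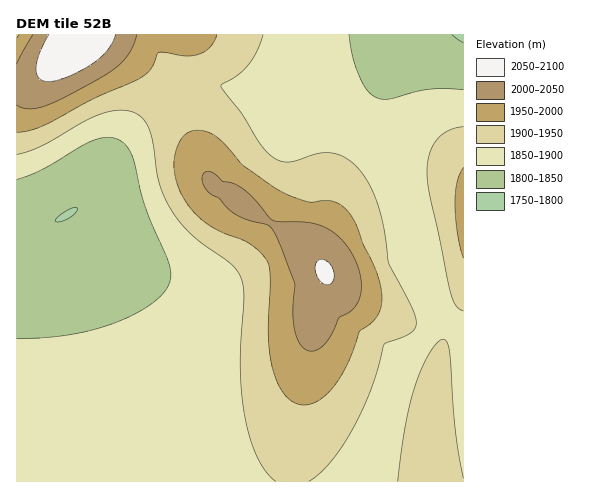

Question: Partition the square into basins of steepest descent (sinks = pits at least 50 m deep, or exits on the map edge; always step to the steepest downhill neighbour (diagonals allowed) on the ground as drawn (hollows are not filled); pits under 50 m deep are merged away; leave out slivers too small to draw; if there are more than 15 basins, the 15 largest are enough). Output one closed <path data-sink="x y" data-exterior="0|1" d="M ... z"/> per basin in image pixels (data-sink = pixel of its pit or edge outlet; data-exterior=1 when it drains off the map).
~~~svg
<path data-sink="68 214" data-exterior="0" d="M89 34l-8 0-3 5-38 37-13 7-11 2 0 396 276 1 9-80 15-92 10-23-1-14-7-13-17-17-55-35-16-14-13-6-6-6-32-70-16-24-22-22-15-12-18-12z"/><path data-sink="463 35" data-exterior="1" d="M463 34l-373 1 18 7 18 12 15 12 22 22 16 24 32 70 6 6 13 6 16 14 55 35 17 17 7 13 1 14-10 23-18 107-6 50 1 15 171-1z"/><path data-sink="17 35" data-exterior="1" d="M80 34l-63 0-1 50 11-1 13-7 38-37z"/>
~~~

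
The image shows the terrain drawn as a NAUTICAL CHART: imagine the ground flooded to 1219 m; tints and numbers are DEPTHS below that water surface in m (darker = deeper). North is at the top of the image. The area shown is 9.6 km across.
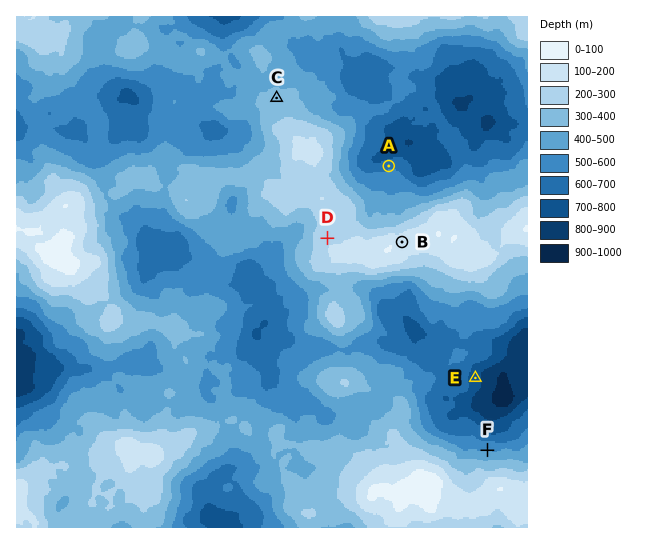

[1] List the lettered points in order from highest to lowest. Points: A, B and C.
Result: B C A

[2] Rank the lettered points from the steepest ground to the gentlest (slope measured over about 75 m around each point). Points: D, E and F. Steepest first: F E D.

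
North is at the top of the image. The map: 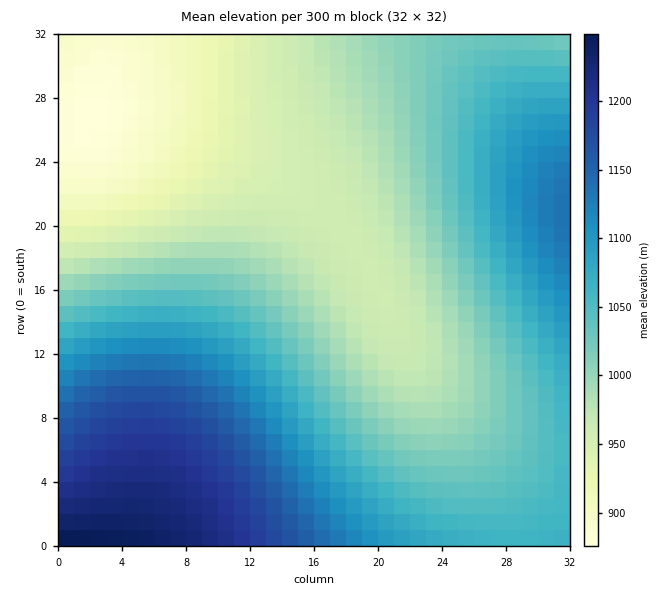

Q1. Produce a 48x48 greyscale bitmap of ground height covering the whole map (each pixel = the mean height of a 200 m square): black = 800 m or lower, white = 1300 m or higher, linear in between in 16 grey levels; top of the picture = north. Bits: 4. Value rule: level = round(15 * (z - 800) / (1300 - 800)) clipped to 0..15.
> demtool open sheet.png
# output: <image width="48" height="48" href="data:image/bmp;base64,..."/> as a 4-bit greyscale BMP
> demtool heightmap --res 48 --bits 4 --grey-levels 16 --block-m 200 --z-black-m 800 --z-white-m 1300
<image width="48" height="48" href="data:image/bmp;base64,Qk32BAAAAAAAAHYAAAAoAAAAMAAAADAAAAABAAQAAAAAAIAEAAATCwAAEwsAABAAAAAAAAAAAAAAABEREQAiIiIAMzMzAERERABVVVUAZmZmAHd3dwCIiIgAmZmZAKqqqgC7u7sAzMzMAN3d3QDu7u4A////AO7t3d3d3d3czMy7u6qqmZmZiIiIiIiIiN3d3d3d3d3MzMu7uqqpmZmIiIiIiIiIiN3d3d3d3d3MzMu7uqqpmZiIiIiIiIiIiN3d3d3d3dzMzLu7qqqZmYiIiIiHeIiIiM3d3d3d3czMzLu7qqmZmIiId3d3d3eIiMzM3d3d3MzMy7u6qpmZiIh3d3d3d3d4iMzMzMzMzMzMy7uqqZmYiId3d3d3d3d3iMzMzMzMzMzMu7uqqZmIh3d3d3d3d3d3iLzMzMzMzMzLu7qqmZiId3d3ZmZ3d3d3iLvMzMzMzMy7u6qpmYiHd3dmZmZmd3d3iLu8zMzMzMu7uqqpmIh3d2ZmZmZmZ3d3iLu7vMzMy7u7uqqZmIh3dmZmZmZmZ3d3iLu7u7u7u7u7qqmZiId3ZmZmZmZmZ3d3iKu7u7u7u7u6qpmYiHd2ZmZlVmZmZnd3iKqru7u7u7qqqpmYh3dmZmVVVWZmZnd3iKqqq7u7uqqqqZmIh3dmZlVVVVZmZ3d4iJqqqqqqqqqpmZiId3ZmZVVVVVZmZ3d4iJmaqqqqqqqZmYiHd2ZmVVVVVVZmZ3eIiJmZmZqqmZmZmIh3d2ZlVVVVVVZmZ3eIiIiZmZmZmZmYiId3dmZlVVVVVVZmd3iIiYiIiJmZmZiIiHd3ZmZVVVVVVWZmd3iImXeIiIiIiIiIh3d2ZmVVVVVVVWZnd4iImXd3eIiIiIiHd3dmZmVVVVVVVWZnd4iJmWd3d3d3d3d3d3ZmZlVVVVVVVmZneIiZmWZmZ3d3d3d3dmZmZVVVVVVVVmZ3eIiZmWZmZmZmZmZmZmZmVVVVVVVVZmZ3iImZmlVVVmZmZmZmZmZlVVVVVVVVZmd3iImZqlVVVVVVZmZmZmVVVVVVVVVVZmd3iJmZqkRFVVVVVVVVVVVVVVVVVVVWZnd4iJmaqkRERERVVVVVVVVVVVVVVVVWZnd4iJmaqkRERERERVVVVVVVVVVVVVVmZnd4iZmqqjMzNEREREVVVVVVVVVVVVVmZneIiZmqqjMzMzREREREVVVVVVVVVVVmZ3eIiZmqqjMzMzM0RERERFVVVVVVVVZmZ3eIiZmqqjMzMzMzREREREVVVVVVVVZmZ3eIiZmqqjMzMzMzNERERERVVVVVVVZmZ3eIiZmaqjIiIzMzM0RERERVVVVVVWZmZ3eIiZmaqiIiIjMzMzRERERFVVVVVWZmd3eIiZmZmSIiIjMzMzRERERVVVVVVWZmd3eIiJmZmSIiIiMzMzRERERVVVVVVmZmd3eIiJmZmSIiIiMzMzRERERVVVVVVmZmd3eIiImZmSIiIiMzMzRERERVVVVVZmZmd3d4iIiJmSIiIiMzMzRERERVVVVVZmZmd3d4iIiIiDIiIiMzMzRERERVVVVVZmZmd3d3iIiIiDIiIjMzMzRERERVVVVWZmZmd3d3eIiIiDMiIzMzMzRERERVVVVWZmZmd3d3d3d3dzMzMzMzMzRERERVVVVmZmZmd3d3d3d3dzMzMzMzMzNERERVVVVmZmZmd3d3d3d3dw=="/>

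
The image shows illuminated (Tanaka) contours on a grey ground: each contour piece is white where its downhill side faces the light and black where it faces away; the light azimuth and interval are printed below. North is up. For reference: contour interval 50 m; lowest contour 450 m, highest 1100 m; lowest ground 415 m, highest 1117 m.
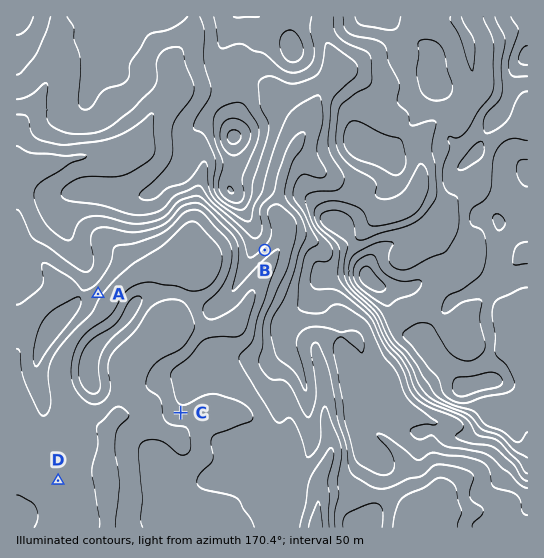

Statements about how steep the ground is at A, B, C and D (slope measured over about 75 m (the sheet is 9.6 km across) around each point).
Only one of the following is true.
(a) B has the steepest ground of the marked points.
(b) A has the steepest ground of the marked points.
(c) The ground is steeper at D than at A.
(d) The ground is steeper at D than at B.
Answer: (a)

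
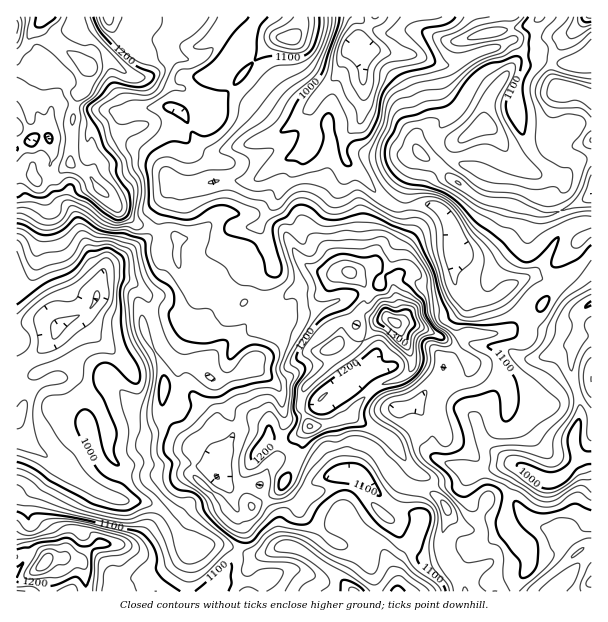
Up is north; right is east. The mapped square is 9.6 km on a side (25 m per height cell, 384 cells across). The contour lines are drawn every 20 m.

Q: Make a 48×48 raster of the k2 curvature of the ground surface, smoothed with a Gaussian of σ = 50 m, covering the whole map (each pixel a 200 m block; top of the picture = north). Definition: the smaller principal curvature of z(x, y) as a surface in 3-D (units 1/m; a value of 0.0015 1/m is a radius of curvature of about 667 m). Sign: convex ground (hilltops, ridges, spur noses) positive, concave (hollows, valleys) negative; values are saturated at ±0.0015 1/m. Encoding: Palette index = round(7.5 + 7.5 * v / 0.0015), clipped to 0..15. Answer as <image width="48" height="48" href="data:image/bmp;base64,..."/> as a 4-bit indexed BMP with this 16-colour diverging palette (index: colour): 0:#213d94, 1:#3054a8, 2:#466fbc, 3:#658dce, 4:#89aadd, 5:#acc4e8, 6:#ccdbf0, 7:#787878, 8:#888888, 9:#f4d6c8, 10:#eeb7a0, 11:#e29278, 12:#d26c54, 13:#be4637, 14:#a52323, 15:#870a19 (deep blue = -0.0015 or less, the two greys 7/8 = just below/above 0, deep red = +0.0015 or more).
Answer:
<image width="48" height="48" href="data:image/bmp;base64,Qk32BAAAAAAAAHYAAAAoAAAAMAAAADAAAAABAAQAAAAAAIAEAAATCwAAEwsAABAAAAAAAAAAlD0hAKhUMAC8b0YAzo1lAN2qiQDoxKwA8NvMAHh4eACIiIgAyNb0AKC37gB4kuIAVGzSADdGvgAjI6UAGQqHAGNnJVNndndXeGaIdndwJ3NVVGdVY0YzVkhWZWJmZmZVeGWJh3UUeYNHd3d1ZhRzFgS0iTJWd2REaHRGiBBXeGRYWGZod1RGQlOVlSaHeGR1MyMgAAeYd0ZVWGZmhVZjdzRVYomXZmRkIVhjJGeHdUdjV2Z1U1aGRkFWh3ZTV1RUWJhkaGZ3Y3iDJmZ3RIeIhFZkMjNEZSZliFh0WXVnRoZDFoNWRnZnd1ZmZUIQAVYyZ0pDNWZEWDJlOEJqR3VGl3Z3ZCNWhoc2YlQmoUhmciiGQxR6Z3Qlh5hkNGhll3eGFGQVlyI1MXdXh1M1ZhAANnZDZodUVUVDVWgxV0ZURXNmQANkIAWVBVM3d3VXZoeHZUmCRlVmZkZyFHd1I2eJE0WId4VndYiYZUWFVTJUVFljWIdUd3dlCFd3eIRmVWZ2h1VnFcVlRncnWHc3mIdlBjeHeHR3SGZXhld4AmNng0JWZ2VXiIeIEyeXeFZ3OHZldnh2CQNGcxJEdkVmeHeKI1OHd2d2F3WGV4eECEBUVkMRV2ZleHeJBndEVnh0FpSFI0ZQBYUUVXiCBniGaHeHCFh3ZoliNXRUViI0gCZyJkJZImeXZ2d2CFNnd3c0RjNUSGMyZ2VoUlE4MViHYyFGGJY1d2RTdjh3VXVUFYamdBOCAzIBJZdFFodUd2Zlk2iIdld3YXRFMhdiKAaHh3dnNDVmRmdWgoh3d3V3ZSeGFYqnMCRGZmZUVmRmZCY3g4Z3d4dnZlI0caSYJVJGZniEMndEdzJpU0Z3dnhmdXYxITRURQVDNoiGY2d2RUJWJld3h2ZlZVZ1RAQxYxdoQEZWd1d3hlJWeGd3dndkNWmKhSdpkTd3VRNmd3h4lVE1eWhnd3eCSFaIZ3SIUkdmaJRodmdnhEJBWWdmZ4hhZjZmZ2WGQ1VGeIc3dkRUYlRFFXiIZndDhGd3d5d1dEJnd3dTh1eYQWdjdXhndUMmdnVnd3ZXhASHZVVSE1eKImjWFWVXh3hTWYVWd2I2UAZVZ3h3UmVUBWioM1ZmiHdzWYZGdgEwAFZ3iGQ0Vzl2JpiHc0ZUVmVmNmZlYDZlRndUREV0NmlWJIZWZDVlMkQ3ZWd1QWiYVpQ0RGZlNXhEpGh1REeHeIdjZmd0NnmXdRJneHVXQ2dic3dkVmeXRGZ3VFdzdXp5ckVmd1V3UyEzZHVFd2eGdSI2hjdzY4iHRIhmdyiGV2VUdHZHiGdoiHdjN0h1M2aYc2eIczd2NDdkl0U2eGZYmHeIZEiIMld2dkaIYVZUQ2ZlQAFEESRoh2eHdSaHUHh2dmRmQlVnVXZkenQyVzZ3dnd3dkF2UXl4dWdXYEi5Z2eGRGM5mURVVod3d3JHQ1aIdkhmgTa5dWZUaLNnZ1NDJYd2Z4cYQ5d3VCSHhhMwAmVXeIZyNVd4Y2dkRWYTNEMhJUAEVkZTRUVndocCd2YzZUZGmphQVTVmeIYQAlVoY2hEVWEod3aGJ0RZmYhwNYd3d2eJYUZoZDd0R2BWeIZ3RXRGZolyQld3ZVVWY3dENA=="/>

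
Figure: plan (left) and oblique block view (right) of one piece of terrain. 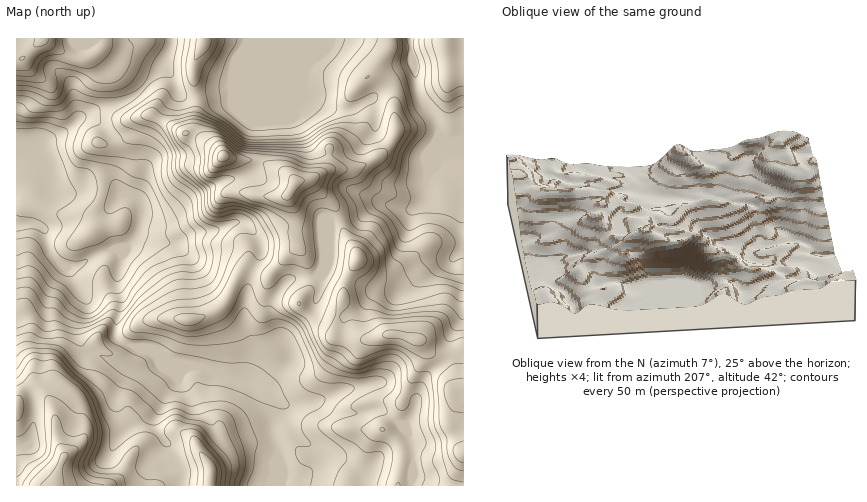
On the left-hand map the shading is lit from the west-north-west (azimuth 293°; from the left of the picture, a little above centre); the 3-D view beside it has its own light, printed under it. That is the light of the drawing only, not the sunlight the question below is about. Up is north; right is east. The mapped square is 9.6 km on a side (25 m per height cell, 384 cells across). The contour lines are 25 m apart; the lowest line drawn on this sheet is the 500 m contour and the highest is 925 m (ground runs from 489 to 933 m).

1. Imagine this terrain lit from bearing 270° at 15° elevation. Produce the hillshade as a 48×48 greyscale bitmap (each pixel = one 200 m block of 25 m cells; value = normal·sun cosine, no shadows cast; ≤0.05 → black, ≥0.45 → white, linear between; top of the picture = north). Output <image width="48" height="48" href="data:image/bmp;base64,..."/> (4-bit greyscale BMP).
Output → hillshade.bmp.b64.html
<image width="48" height="48" href="data:image/bmp;base64,Qk32BAAAAAAAAHYAAAAoAAAAMAAAADAAAAABAAQAAAAAAIAEAAATCwAAEwsAABAAAAAAAAAAAAAAABEREQAiIiIAMzMzAERERABVVVUAZmZmAHd3dwCIiIgAmZmZAKqqqgC7u7sAzMzMAN3d3QDu7u4A////ANy5dUVmVFeHeL2SADZ4iJmaqIm8qIq7qczKdCJXh2d4iL2iASV4iZmaqYisuIq8uqrNpBA3qXZ4ic2CEiR4iZiZmZibuYu83InPxyAVmoZ3i9pCMzV4mYiJqqiLuYrO7YnOt2IDepdnnMckVEZnmYiaqqmZmIrO23jNl4UCaJh4q5Q2ZFZomZmrqZqYd5vduVe8hnUSV4eKqGVnVFZ4iaq7qZqXeKztqEa7dnQSaHZpp2iYZWZ3iaqqqZmZmJztmEaqd3MTeHZXh3mYdmZ4iZmrupmbqIz9qFeZd2IUd2VWd4iId3eImZmZqqqauYv+qIiYhzE2ZmZmeJiId3iJmqmYiZmby5vtqLqIdBNmZmZmeJh4iIiJmqqpiYeK3anMmNqIUSZ2Z3ZniIiIiIiImazLunVpvcmamNqHMUd3d2Z4iIiIiIiIib7su5VXrMmIiKmGRGiHZmeJmYiIiIiIic/8q5dmm6hmiId3dnl0WIiZqYh3d3h3iu/7mZmYiYZEeZdndoqVe6mZqodmZ3h3i//qiZmpiIZDV5hnZWm4jNuqqoZmVomHnO26iImZiIdURYZWVFjMnOy6qYiHRIqZvKmrl3d2eZh2VXZWU1i8m+26mImpZHqazIaspkVVeJmYZnZFVGmqm93LqImrlnqYvJactjVVaImYZYZEVomoi9zLqYmsyHqniqiLt0VVZ3iIZYdEV5qXesy7qYm92oqoaJmKyWRFZnZmZ4dEaJqoebuqmYrd24i6iId5zIQjVmZVeIdWmYiYeKuqmazdy5etyXVpzpMSRmZVZ4dYuod3iJqpms3cu5eu2nVozHMyNodlVodpu6h2d4mqms3MyojO2WVoqWVCJpl1VYiKu7mHdmmqu7u7upvuuWVohlZTJYl2ZoiaqqmIh2irvN3JeL3sqWRodEZTNYiHd4mZmamHiHi8y9/6aLzLp0RoYzREVniIh5mIiaqXeIm9y9/9ibuqlSRmQjRWZmeIiJiIiZqYeIrNy8//uqmap0RCI1VVVWeIiIiImZmYiZrN3O/bqpmbymUgJWRERWeIiIiImpmYmpm+///IeImruGZTNVM0M1eIiIiIq6mZmZiu/+/7ZWiZhVeGVWZTEleIiIiJvcqYiIit/+/9YkZ3ZWiYVGmEAUeIiIiJzduXeIit/93aICZ3d5zIQ1eYQTZ4iIiJvNyYmZmu/qmVACaIiL3qVVabgiRoiIiJmruqu6q97JdBAVeIiKzbh3eblCNoiJh4h4q7zMuYipUiNoiIiImrqZibgyR5h6qXZXmqq8yVaJZEaIiIiIiauZmrgiaahpqoVHmYiKunaJdVeIiIiIibyoeaczi6domnNIqYdmioeadGeIiIiIiazIeJc1rbhoh1NZuYdUWInLU1eIiIiIiazKh3Y2zch3U0aJl3dlRorcU1aIiIiIiau7l2Q3zsl2QliZdlZ1RXrdczV4iIiIiJq7qGM43sh4dVZnh2VmVFnelCRoiIiIiImruoQ57bdpmENXiGVnZUjOtSNXiIiIiImaupQ67adg=="/>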